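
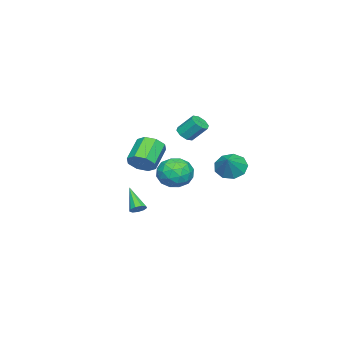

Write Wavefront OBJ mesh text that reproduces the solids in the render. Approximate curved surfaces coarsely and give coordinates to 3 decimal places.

v 4.077 0.545 1.771
v 4.476 1.013 2.358
v 3.121 0.962 3.317
v 2.723 0.495 2.729
v 4.155 1.377 1.925
v 2.801 1.327 2.884
v 3.789 1.255 1.401
v 2.435 1.204 2.36
v 3.592 0.716 1.094
v 2.238 0.666 2.053
v 3.679 0.078 1.183
v 2.324 0.027 2.142
v 3.999 -0.287 1.616
v 2.645 -0.337 2.575
v 4.365 -0.164 2.14
v 3.011 -0.215 3.099
v 4.562 0.374 2.447
v 3.208 0.324 3.406
v 1.508 -0.925 -2.827
v 1.938 -1.181 -2.73
v 0.672 -1.875 -1.633
v 1.916 -0.901 -2.522
v 1.703 -0.632 -2.458
v 1.398 -0.501 -2.566
v 1.145 -0.568 -2.797
v 1.062 -0.802 -3.042
v 1.187 -1.094 -3.186
v 1.462 -1.307 -3.163
v 1.759 -1.341 -2.982
v -3.091 0.308 -1.804
v -2.42 -0.052 -0.92
v -3.48 -1.488 -2.24
v -2.809 -1.848 -1.356
v -3.818 -1.303 -1.139
v -3.577 -0.193 -0.869
v -2.323 -1.347 -2.291
v -2.082 -0.237 -2.021
v -1.945 -1.075 -1.22
v -2.869 -1.048 -0.508
v -3.031 -0.492 -2.652
v -3.955 -0.465 -1.94
v -2.721 0.285 -1.324
v -3.179 -1.825 -1.836
v -3.772 -1.505 -1.709
v -3.378 -1.717 -1.189
v -3.402 0.203 -1.294
v -3.007 -0.009 -0.774
v -3.829 -0.744 -0.903
v -2.893 -1.531 -2.386
v -2.498 -1.743 -1.866
v -2.522 0.177 -1.971
v -2.128 -0.035 -1.451
v -2.071 -0.796 -2.257
v -2.048 -0.528 -0.981
v -2.277 -1.583 -1.237
v -1.991 -1.289 -1.787
v -1.849 -0.636 -1.628
v -2.591 -0.512 -0.562
v -2.82 -1.567 -0.818
v -3.413 -1.246 -0.691
v -3.271 -0.594 -0.532
v -2.312 -1.113 -0.739
v -3.08 0.027 -2.342
v -3.309 -1.028 -2.598
v -2.629 -0.946 -2.628
v -2.487 -0.294 -2.469
v -3.623 0.043 -1.923
v -3.852 -1.012 -2.179
v -4.051 -0.904 -1.532
v -3.909 -0.251 -1.373
v -3.588 -0.427 -2.421
v -4.075 2.218 -0.98
v -3.589 1.435 -1.34
v -2.985 2.462 -0.04
v -3.418 1.992 -1.684
v -3.554 2.655 -1.699
v -3.934 3.114 -1.377
v -4.381 3.153 -0.869
v -4.684 2.754 -0.413
v -4.703 2.105 -0.222
v -4.428 1.508 -0.386
v -3.988 1.243 -0.828
v -3.28 -0.304 1.457
v -2.794 0.032 1.212
v -2.913 0.939 2.218
v -3.4 0.604 2.463
v -3.228 0.173 1.033
v -3.347 1.08 2.039
v -3.692 0.035 1.103
v -3.811 0.942 2.109
v -3.916 -0.302 1.38
v -4.035 0.606 2.386
v -3.767 -0.639 1.702
v -3.886 0.268 2.708
v -3.333 -0.78 1.881
v -3.452 0.127 2.887
v -2.869 -0.642 1.811
v -2.988 0.265 2.817
v -2.645 -0.306 1.534
v -2.764 0.602 2.54
f 2 1 5
f 2 5 3
f 3 5 6
f 3 6 4
f 5 1 7
f 5 7 6
f 6 7 8
f 6 8 4
f 7 1 9
f 7 9 8
f 8 9 10
f 8 10 4
f 9 1 11
f 9 11 10
f 10 11 12
f 10 12 4
f 11 1 13
f 11 13 12
f 12 13 14
f 12 14 4
f 13 1 15
f 13 15 14
f 14 15 16
f 14 16 4
f 15 1 17
f 15 17 16
f 16 17 18
f 16 18 4
f 17 1 2
f 17 2 18
f 18 2 3
f 18 3 4
f 20 19 22
f 20 22 21
f 22 19 23
f 22 23 21
f 23 19 24
f 23 24 21
f 24 19 25
f 24 25 21
f 25 19 26
f 25 26 21
f 26 19 27
f 26 27 21
f 27 19 28
f 27 28 21
f 28 19 29
f 28 29 21
f 29 19 20
f 29 20 21
f 30 67 46
f 67 41 70
f 46 70 35
f 67 70 46
f 30 46 42
f 46 35 47
f 42 47 31
f 46 47 42
f 30 42 51
f 42 31 52
f 51 52 37
f 42 52 51
f 30 51 63
f 51 37 66
f 63 66 40
f 51 66 63
f 30 63 67
f 63 40 71
f 67 71 41
f 63 71 67
f 31 47 58
f 47 35 61
f 58 61 39
f 47 61 58
f 35 70 48
f 70 41 69
f 48 69 34
f 70 69 48
f 41 71 68
f 71 40 64
f 68 64 32
f 71 64 68
f 40 66 65
f 66 37 53
f 65 53 36
f 66 53 65
f 37 52 57
f 52 31 54
f 57 54 38
f 52 54 57
f 33 59 45
f 59 39 60
f 45 60 34
f 59 60 45
f 33 45 43
f 45 34 44
f 43 44 32
f 45 44 43
f 33 43 50
f 43 32 49
f 50 49 36
f 43 49 50
f 33 50 55
f 50 36 56
f 55 56 38
f 50 56 55
f 33 55 59
f 55 38 62
f 59 62 39
f 55 62 59
f 34 60 48
f 60 39 61
f 48 61 35
f 60 61 48
f 32 44 68
f 44 34 69
f 68 69 41
f 44 69 68
f 36 49 65
f 49 32 64
f 65 64 40
f 49 64 65
f 38 56 57
f 56 36 53
f 57 53 37
f 56 53 57
f 39 62 58
f 62 38 54
f 58 54 31
f 62 54 58
f 73 72 75
f 73 75 74
f 75 72 76
f 75 76 74
f 76 72 77
f 76 77 74
f 77 72 78
f 77 78 74
f 78 72 79
f 78 79 74
f 79 72 80
f 79 80 74
f 80 72 81
f 80 81 74
f 81 72 82
f 81 82 74
f 82 72 73
f 82 73 74
f 84 83 87
f 84 87 85
f 85 87 88
f 85 88 86
f 87 83 89
f 87 89 88
f 88 89 90
f 88 90 86
f 89 83 91
f 89 91 90
f 90 91 92
f 90 92 86
f 91 83 93
f 91 93 92
f 92 93 94
f 92 94 86
f 93 83 95
f 93 95 94
f 94 95 96
f 94 96 86
f 95 83 97
f 95 97 96
f 96 97 98
f 96 98 86
f 97 83 99
f 97 99 98
f 98 99 100
f 98 100 86
f 99 83 84
f 99 84 100
f 100 84 85
f 100 85 86



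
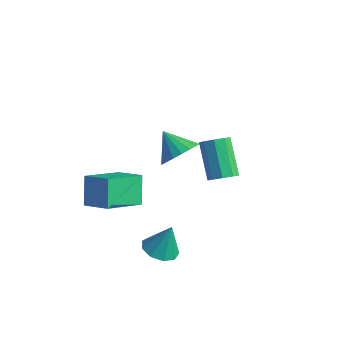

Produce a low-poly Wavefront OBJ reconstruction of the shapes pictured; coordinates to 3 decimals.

v -3.386 -1.436 -1.131
v -3.817 -3.275 -0.168
v -2.02 -1.419 -0.487
v -2.452 -3.258 0.476
v -2.808 -2.202 -2.336
v -3.24 -4.041 -1.373
v -1.443 -2.185 -1.692
v -1.874 -4.024 -0.729
v 2.705 -1.735 2.65
v 3.241 -1.355 2.862
v 2.11 -0.486 4.163
v 1.575 -0.865 3.95
v 3.013 -1.132 2.515
v 1.882 -0.263 3.815
v 2.641 -1.191 2.23
v 1.51 -0.321 3.53
v 2.299 -1.504 2.142
v 1.168 -0.635 3.442
v 2.147 -1.925 2.292
v 1.016 -1.056 3.592
v 2.257 -2.257 2.609
v 1.126 -1.388 3.909
v 2.576 -2.345 2.945
v 1.445 -1.475 4.245
v 2.956 -2.147 3.143
v 1.825 -1.278 4.444
v 3.219 -1.756 3.111
v 2.088 -0.887 4.411
v -2.103 1.474 -1.312
v -1.585 2.241 -0.795
v -3.297 1.686 -0.428
v -1.801 2.476 -1.143
v -2.076 2.512 -1.524
v -2.357 2.343 -1.863
v -2.588 2.002 -2.093
v -2.722 1.556 -2.168
v -2.734 1.094 -2.074
v -2.621 0.707 -1.828
v -2.405 0.472 -1.48
v -2.13 0.436 -1.099
v -1.849 0.605 -0.76
v -1.618 0.947 -0.53
v -1.484 1.393 -0.455
v -1.472 1.855 -0.549
v 1.073 -4.035 -1.716
v 1.712 -4.623 -1.662
v 1.367 -3.585 -0.284
v 1.927 -4.108 -1.868
v 1.742 -3.559 -2.003
v 1.244 -3.232 -2.004
v 0.666 -3.282 -1.87
v 0.279 -3.684 -1.664
v 0.263 -4.25 -1.482
v 0.626 -4.716 -1.41
v 1.198 -4.864 -1.481
f 2 4 1
f 5 2 1
f 1 4 3
f 3 5 1
f 2 8 4
f 6 2 5
f 6 8 2
f 4 8 3
f 7 5 3
f 3 8 7
f 7 6 5
f 8 6 7
f 10 9 13
f 10 13 11
f 11 13 14
f 11 14 12
f 13 9 15
f 13 15 14
f 14 15 16
f 14 16 12
f 15 9 17
f 15 17 16
f 16 17 18
f 16 18 12
f 17 9 19
f 17 19 18
f 18 19 20
f 18 20 12
f 19 9 21
f 19 21 20
f 20 21 22
f 20 22 12
f 21 9 23
f 21 23 22
f 22 23 24
f 22 24 12
f 23 9 25
f 23 25 24
f 24 25 26
f 24 26 12
f 25 9 27
f 25 27 26
f 26 27 28
f 26 28 12
f 27 9 10
f 27 10 28
f 28 10 11
f 28 11 12
f 30 29 32
f 30 32 31
f 32 29 33
f 32 33 31
f 33 29 34
f 33 34 31
f 34 29 35
f 34 35 31
f 35 29 36
f 35 36 31
f 36 29 37
f 36 37 31
f 37 29 38
f 37 38 31
f 38 29 39
f 38 39 31
f 39 29 40
f 39 40 31
f 40 29 41
f 40 41 31
f 41 29 42
f 41 42 31
f 42 29 43
f 42 43 31
f 43 29 44
f 43 44 31
f 44 29 30
f 44 30 31
f 46 45 48
f 46 48 47
f 48 45 49
f 48 49 47
f 49 45 50
f 49 50 47
f 50 45 51
f 50 51 47
f 51 45 52
f 51 52 47
f 52 45 53
f 52 53 47
f 53 45 54
f 53 54 47
f 54 45 55
f 54 55 47
f 55 45 46
f 55 46 47



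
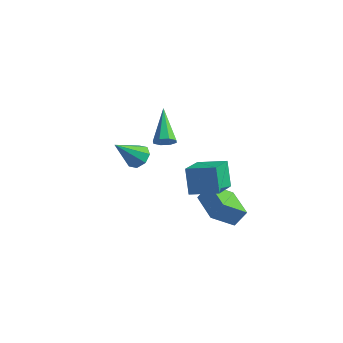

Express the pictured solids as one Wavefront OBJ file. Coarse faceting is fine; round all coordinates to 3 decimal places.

v 3.718 -2.161 -3.758
v 4.08 -1.696 -3
v 2.328 -1.081 -3.758
v 2.69 -0.615 -3
v 4.43 -1.245 -4.66
v 4.792 -0.779 -3.902
v 3.04 -0.164 -4.66
v 3.402 0.301 -3.902
v 2.168 -0.857 -1.463
v 2.526 -2.424 -0.676
v 3.471 -0.383 -1.114
v 3.829 -1.951 -0.327
v 2.671 -1.349 -2.673
v 3.029 -2.917 -1.886
v 3.974 -0.876 -2.324
v 4.332 -2.443 -1.537
v 0.128 -0.424 -1.222
v 0.452 -0.559 -0.76
v -0.848 0.944 -0.138
v 0.632 -0.236 -1.006
v 0.517 -0.024 -1.378
v 0.174 -0.045 -1.659
v -0.196 -0.289 -1.684
v -0.377 -0.612 -1.439
v -0.262 -0.825 -1.066
v 0.081 -0.803 -0.785
v -2.265 0.88 -4.257
v -1.669 1 -3.889
v -2.875 -0.18 -2.923
v -2.058 1.363 -3.779
v -2.568 1.443 -3.948
v -2.901 1.194 -4.299
v -2.861 0.761 -4.624
v -2.472 0.398 -4.735
v -1.962 0.317 -4.566
v -1.629 0.567 -4.215
f 2 4 1
f 5 2 1
f 1 4 3
f 3 5 1
f 2 8 4
f 6 2 5
f 6 8 2
f 4 8 3
f 7 5 3
f 3 8 7
f 7 6 5
f 8 6 7
f 10 12 9
f 13 10 9
f 9 12 11
f 11 13 9
f 10 16 12
f 14 10 13
f 14 16 10
f 12 16 11
f 15 13 11
f 11 16 15
f 15 14 13
f 16 14 15
f 18 17 20
f 18 20 19
f 20 17 21
f 20 21 19
f 21 17 22
f 21 22 19
f 22 17 23
f 22 23 19
f 23 17 24
f 23 24 19
f 24 17 25
f 24 25 19
f 25 17 26
f 25 26 19
f 26 17 18
f 26 18 19
f 28 27 30
f 28 30 29
f 30 27 31
f 30 31 29
f 31 27 32
f 31 32 29
f 32 27 33
f 32 33 29
f 33 27 34
f 33 34 29
f 34 27 35
f 34 35 29
f 35 27 36
f 35 36 29
f 36 27 28
f 36 28 29



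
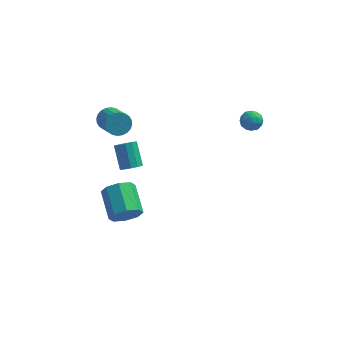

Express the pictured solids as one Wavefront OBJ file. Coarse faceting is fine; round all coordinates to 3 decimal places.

v -2.673 -2.878 1.382
v -2.315 -3.16 1.772
v -2.729 -2.225 2.828
v -3.087 -1.942 2.438
v -2.128 -2.917 1.63
v -2.542 -1.982 2.686
v -2.114 -2.661 1.409
v -2.528 -1.726 2.465
v -2.278 -2.474 1.18
v -2.691 -1.539 2.236
v -2.567 -2.415 1.014
v -2.98 -1.48 2.071
v -2.889 -2.503 0.966
v -3.303 -1.568 2.022
v -3.143 -2.71 1.049
v -3.557 -1.775 2.105
v -3.248 -2.97 1.238
v -3.662 -2.035 2.294
v -3.17 -3.201 1.473
v -3.584 -2.265 2.529
v -2.935 -3.329 1.679
v -3.349 -2.394 2.735
v -2.616 -3.313 1.79
v -3.03 -2.378 2.846
v -4.169 0.054 2.482
v -3.68 0.501 2.763
v -3.022 -0.746 3.6
v -3.511 -1.194 3.318
v -3.887 0.519 2.953
v -3.228 -0.728 3.79
v -4.137 0.466 3.071
v -3.478 -0.781 3.908
v -4.391 0.351 3.099
v -3.732 -0.896 3.936
v -4.612 0.19 3.033
v -3.953 -1.057 3.87
v -4.765 0.008 2.883
v -4.107 -1.239 3.72
v -4.828 -0.166 2.672
v -4.169 -1.413 3.509
v -4.79 -0.308 2.432
v -4.132 -1.555 3.269
v -4.658 -0.394 2.2
v -4 -1.641 3.037
v -4.452 -0.412 2.01
v -3.793 -1.659 2.847
v -4.202 -0.359 1.892
v -3.543 -1.606 2.729
v -3.948 -0.244 1.864
v -3.289 -1.491 2.701
v -3.727 -0.083 1.93
v -3.068 -1.33 2.767
v -3.573 0.099 2.08
v -2.915 -1.148 2.917
v -3.511 0.273 2.291
v -2.852 -0.974 3.128
v -3.548 0.415 2.531
v -2.89 -0.832 3.368
v -2.898 -3.6 -2.095
v -2.354 -3.124 -2.664
v -2.959 -1.584 -1.954
v -3.502 -2.06 -1.385
v -2.99 -3.247 -2.939
v -3.595 -1.707 -2.23
v -3.572 -3.577 -2.72
v -4.177 -2.037 -2.01
v -3.759 -3.92 -2.135
v -4.364 -2.38 -1.425
v -3.441 -4.076 -1.526
v -4.046 -2.536 -0.816
v -2.805 -3.953 -1.25
v -3.41 -2.413 -0.541
v -2.223 -3.623 -1.47
v -2.828 -2.083 -0.76
v -2.036 -3.28 -2.055
v -2.641 -1.74 -1.345
v 3.411 0.236 3.085
v 3.748 -0.321 3.048
v 2.732 -0.219 3.752
v 3.069 -0.776 3.715
v 3.328 -0.258 4.014
v 3.748 0.023 3.601
v 2.732 -0.563 3.199
v 3.152 -0.282 2.786
v 3.328 -0.815 3.118
v 3.697 -0.626 3.621
v 2.783 0.086 3.179
v 3.152 0.275 3.682
v 3.639 -0.002 3.008
v 2.841 -0.538 3.792
v 2.994 -0.233 3.968
v 3.192 -0.561 3.946
v 3.639 0.2 3.333
v 3.837 -0.127 3.311
v 3.59 -0.091 3.879
v 2.643 -0.413 3.489
v 2.841 -0.74 3.467
v 3.288 0.021 2.854
v 3.486 -0.307 2.832
v 2.89 -0.449 2.921
v 3.59 -0.62 3.027
v 3.191 -0.888 3.419
v 2.993 -0.763 3.116
v 3.24 -0.597 2.873
v 3.807 -0.509 3.323
v 3.408 -0.777 3.715
v 3.56 -0.472 3.891
v 3.807 -0.307 3.648
v 3.56 -0.8 3.364
v 3.072 0.237 3.085
v 2.673 -0.031 3.477
v 2.673 -0.233 3.152
v 2.92 -0.068 2.909
v 3.289 0.348 3.381
v 2.89 0.08 3.773
v 3.24 0.057 3.927
v 3.487 0.223 3.684
v 2.92 0.26 3.436
f 2 1 5
f 2 5 3
f 3 5 6
f 3 6 4
f 5 1 7
f 5 7 6
f 6 7 8
f 6 8 4
f 7 1 9
f 7 9 8
f 8 9 10
f 8 10 4
f 9 1 11
f 9 11 10
f 10 11 12
f 10 12 4
f 11 1 13
f 11 13 12
f 12 13 14
f 12 14 4
f 13 1 15
f 13 15 14
f 14 15 16
f 14 16 4
f 15 1 17
f 15 17 16
f 16 17 18
f 16 18 4
f 17 1 19
f 17 19 18
f 18 19 20
f 18 20 4
f 19 1 21
f 19 21 20
f 20 21 22
f 20 22 4
f 21 1 23
f 21 23 22
f 22 23 24
f 22 24 4
f 23 1 2
f 23 2 24
f 24 2 3
f 24 3 4
f 26 25 29
f 26 29 27
f 27 29 30
f 27 30 28
f 29 25 31
f 29 31 30
f 30 31 32
f 30 32 28
f 31 25 33
f 31 33 32
f 32 33 34
f 32 34 28
f 33 25 35
f 33 35 34
f 34 35 36
f 34 36 28
f 35 25 37
f 35 37 36
f 36 37 38
f 36 38 28
f 37 25 39
f 37 39 38
f 38 39 40
f 38 40 28
f 39 25 41
f 39 41 40
f 40 41 42
f 40 42 28
f 41 25 43
f 41 43 42
f 42 43 44
f 42 44 28
f 43 25 45
f 43 45 44
f 44 45 46
f 44 46 28
f 45 25 47
f 45 47 46
f 46 47 48
f 46 48 28
f 47 25 49
f 47 49 48
f 48 49 50
f 48 50 28
f 49 25 51
f 49 51 50
f 50 51 52
f 50 52 28
f 51 25 53
f 51 53 52
f 52 53 54
f 52 54 28
f 53 25 55
f 53 55 54
f 54 55 56
f 54 56 28
f 55 25 57
f 55 57 56
f 56 57 58
f 56 58 28
f 57 25 26
f 57 26 58
f 58 26 27
f 58 27 28
f 60 59 63
f 60 63 61
f 61 63 64
f 61 64 62
f 63 59 65
f 63 65 64
f 64 65 66
f 64 66 62
f 65 59 67
f 65 67 66
f 66 67 68
f 66 68 62
f 67 59 69
f 67 69 68
f 68 69 70
f 68 70 62
f 69 59 71
f 69 71 70
f 70 71 72
f 70 72 62
f 71 59 73
f 71 73 72
f 72 73 74
f 72 74 62
f 73 59 75
f 73 75 74
f 74 75 76
f 74 76 62
f 75 59 60
f 75 60 76
f 76 60 61
f 76 61 62
f 77 114 93
f 114 88 117
f 93 117 82
f 114 117 93
f 77 93 89
f 93 82 94
f 89 94 78
f 93 94 89
f 77 89 98
f 89 78 99
f 98 99 84
f 89 99 98
f 77 98 110
f 98 84 113
f 110 113 87
f 98 113 110
f 77 110 114
f 110 87 118
f 114 118 88
f 110 118 114
f 78 94 105
f 94 82 108
f 105 108 86
f 94 108 105
f 82 117 95
f 117 88 116
f 95 116 81
f 117 116 95
f 88 118 115
f 118 87 111
f 115 111 79
f 118 111 115
f 87 113 112
f 113 84 100
f 112 100 83
f 113 100 112
f 84 99 104
f 99 78 101
f 104 101 85
f 99 101 104
f 80 106 92
f 106 86 107
f 92 107 81
f 106 107 92
f 80 92 90
f 92 81 91
f 90 91 79
f 92 91 90
f 80 90 97
f 90 79 96
f 97 96 83
f 90 96 97
f 80 97 102
f 97 83 103
f 102 103 85
f 97 103 102
f 80 102 106
f 102 85 109
f 106 109 86
f 102 109 106
f 81 107 95
f 107 86 108
f 95 108 82
f 107 108 95
f 79 91 115
f 91 81 116
f 115 116 88
f 91 116 115
f 83 96 112
f 96 79 111
f 112 111 87
f 96 111 112
f 85 103 104
f 103 83 100
f 104 100 84
f 103 100 104
f 86 109 105
f 109 85 101
f 105 101 78
f 109 101 105



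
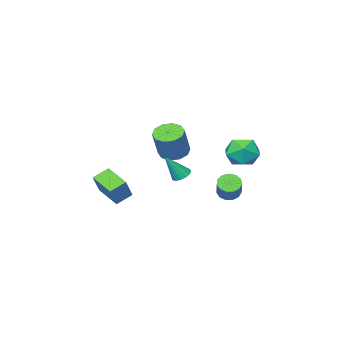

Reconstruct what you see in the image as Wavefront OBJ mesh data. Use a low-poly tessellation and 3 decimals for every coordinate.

v -4.894 1.289 -1.026
v -4.224 1.539 -2.001
v -3.276 0.801 -0.039
v -2.606 1.051 -1.014
v -3.155 1.945 -0.413
v -4.155 2.246 -1.023
v -3.345 0.094 -1.017
v -4.345 0.395 -1.627
v -3.266 0.8 -1.996
v -3.149 1.944 -1.622
v -4.351 0.396 -0.418
v -4.234 1.54 -0.044
v -1.817 -2.821 -1.652
v -1.118 -2.325 -2.108
v -0.285 -1.804 -0.263
v -0.983 -2.299 0.192
v -1.575 -1.951 -2.007
v -0.742 -1.429 -0.163
v -2.125 -1.909 -1.771
v -1.292 -1.387 0.073
v -2.556 -2.215 -1.489
v -1.723 -1.693 0.355
v -2.705 -2.753 -1.27
v -1.872 -2.231 0.574
v -2.515 -3.316 -1.197
v -1.682 -2.795 0.648
v -2.058 -3.691 -1.297
v -1.225 -3.169 0.547
v -1.508 -3.733 -1.533
v -0.675 -3.211 0.311
v -1.077 -3.427 -1.815
v -0.244 -2.905 0.029
v -0.928 -2.889 -2.034
v -0.095 -2.367 -0.19
v 3.937 -2.411 -3.328
v 2.949 -2.236 -2.789
v 3.887 -0.815 -3.94
v 2.898 -0.64 -3.4
v 4.782 -1.86 -1.96
v 3.793 -1.685 -1.42
v 4.731 -0.264 -2.571
v 3.743 -0.089 -2.032
v 1.318 1.882 -1.42
v 1.729 2.334 -1.572
v 2.262 1.538 0.12
v 1.475 2.491 -1.381
v 1.17 2.454 -1.202
v 0.912 2.236 -1.093
v 0.783 1.905 -1.088
v 0.824 1.567 -1.188
v 1.021 1.329 -1.362
v 1.313 1.267 -1.555
v 1.606 1.399 -1.705
v 1.807 1.685 -1.765
v 1.853 2.034 -1.715
v -2.483 1.489 -3.769
v -2.082 0.913 -3.567
v -1.376 1.795 -2.449
v -1.777 2.371 -2.651
v -1.867 1.108 -3.858
v -1.16 1.991 -2.74
v -1.846 1.424 -4.12
v -1.14 2.307 -3.002
v -2.028 1.761 -4.271
v -1.322 2.644 -3.153
v -2.355 2.011 -4.263
v -1.649 2.894 -3.144
v -2.722 2.095 -4.097
v -2.016 2.978 -2.979
v -3.013 1.987 -3.828
v -2.307 2.87 -2.71
v -3.136 1.721 -3.54
v -2.43 2.603 -2.422
v -3.052 1.38 -3.324
v -2.346 2.263 -2.206
v -2.787 1.075 -3.25
v -2.081 1.957 -2.132
v -2.426 0.9 -3.341
v -1.719 1.783 -2.223
f 1 12 6
f 1 6 2
f 1 2 8
f 1 8 11
f 1 11 12
f 2 6 10
f 6 12 5
f 12 11 3
f 11 8 7
f 8 2 9
f 4 10 5
f 4 5 3
f 4 3 7
f 4 7 9
f 4 9 10
f 5 10 6
f 3 5 12
f 7 3 11
f 9 7 8
f 10 9 2
f 14 13 17
f 14 17 15
f 15 17 18
f 15 18 16
f 17 13 19
f 17 19 18
f 18 19 20
f 18 20 16
f 19 13 21
f 19 21 20
f 20 21 22
f 20 22 16
f 21 13 23
f 21 23 22
f 22 23 24
f 22 24 16
f 23 13 25
f 23 25 24
f 24 25 26
f 24 26 16
f 25 13 27
f 25 27 26
f 26 27 28
f 26 28 16
f 27 13 29
f 27 29 28
f 28 29 30
f 28 30 16
f 29 13 31
f 29 31 30
f 30 31 32
f 30 32 16
f 31 13 33
f 31 33 32
f 32 33 34
f 32 34 16
f 33 13 14
f 33 14 34
f 34 14 15
f 34 15 16
f 36 38 35
f 39 36 35
f 35 38 37
f 37 39 35
f 36 42 38
f 40 36 39
f 40 42 36
f 38 42 37
f 41 39 37
f 37 42 41
f 41 40 39
f 42 40 41
f 44 43 46
f 44 46 45
f 46 43 47
f 46 47 45
f 47 43 48
f 47 48 45
f 48 43 49
f 48 49 45
f 49 43 50
f 49 50 45
f 50 43 51
f 50 51 45
f 51 43 52
f 51 52 45
f 52 43 53
f 52 53 45
f 53 43 54
f 53 54 45
f 54 43 55
f 54 55 45
f 55 43 44
f 55 44 45
f 57 56 60
f 57 60 58
f 58 60 61
f 58 61 59
f 60 56 62
f 60 62 61
f 61 62 63
f 61 63 59
f 62 56 64
f 62 64 63
f 63 64 65
f 63 65 59
f 64 56 66
f 64 66 65
f 65 66 67
f 65 67 59
f 66 56 68
f 66 68 67
f 67 68 69
f 67 69 59
f 68 56 70
f 68 70 69
f 69 70 71
f 69 71 59
f 70 56 72
f 70 72 71
f 71 72 73
f 71 73 59
f 72 56 74
f 72 74 73
f 73 74 75
f 73 75 59
f 74 56 76
f 74 76 75
f 75 76 77
f 75 77 59
f 76 56 78
f 76 78 77
f 77 78 79
f 77 79 59
f 78 56 57
f 78 57 79
f 79 57 58
f 79 58 59



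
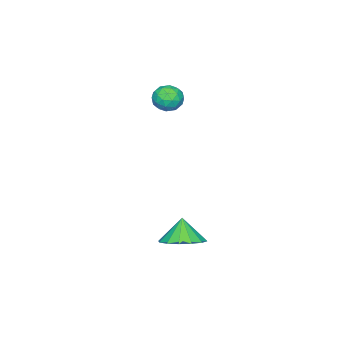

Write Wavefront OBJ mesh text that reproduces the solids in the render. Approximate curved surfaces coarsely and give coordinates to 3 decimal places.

v 1.07 3.554 -2.832
v 1.873 3.437 -2.547
v 0.71 3.286 -1.928
v 1.78 3.863 -2.458
v 1.497 4.206 -2.469
v 1.1 4.375 -2.578
v 0.694 4.323 -2.755
v 0.39 4.066 -2.952
v 0.267 3.671 -3.118
v 0.36 3.245 -3.207
v 0.643 2.901 -3.195
v 1.041 2.733 -3.087
v 1.446 2.784 -2.91
v 1.751 3.042 -2.713
v -4.005 0.136 1.236
v -3.426 0.415 1.126
v -3.614 -0.795 0.934
v -3.035 -0.516 0.824
v -3.256 -0.579 1.434
v -3.498 -0.003 1.621
v -3.542 -0.377 0.439
v -3.784 0.199 0.626
v -3.14 0.098 0.634
v -2.963 -0.027 1.249
v -4.077 -0.353 0.811
v -3.9 -0.478 1.426
v -3.75 0.358 1.208
v -3.29 -0.738 0.852
v -3.42 -0.775 1.211
v -3.08 -0.611 1.146
v -3.792 0.111 1.498
v -3.452 0.275 1.434
v -3.352 -0.309 1.615
v -3.588 -0.655 0.626
v -3.248 -0.491 0.562
v -3.96 0.231 0.914
v -3.62 0.395 0.849
v -3.688 -0.071 0.445
v -3.242 0.335 0.854
v -3.011 -0.212 0.676
v -3.31 -0.13 0.45
v -3.452 0.208 0.56
v -3.138 0.262 1.215
v -2.908 -0.286 1.037
v -3.038 -0.323 1.396
v -3.18 0.016 1.506
v -2.969 0.075 0.926
v -4.132 -0.094 1.023
v -3.902 -0.642 0.845
v -3.86 -0.396 0.554
v -4.002 -0.057 0.664
v -4.029 -0.168 1.384
v -3.798 -0.715 1.206
v -3.588 -0.588 1.5
v -3.73 -0.25 1.61
v -4.071 -0.455 1.134
f 2 1 4
f 2 4 3
f 4 1 5
f 4 5 3
f 5 1 6
f 5 6 3
f 6 1 7
f 6 7 3
f 7 1 8
f 7 8 3
f 8 1 9
f 8 9 3
f 9 1 10
f 9 10 3
f 10 1 11
f 10 11 3
f 11 1 12
f 11 12 3
f 12 1 13
f 12 13 3
f 13 1 14
f 13 14 3
f 14 1 2
f 14 2 3
f 15 52 31
f 52 26 55
f 31 55 20
f 52 55 31
f 15 31 27
f 31 20 32
f 27 32 16
f 31 32 27
f 15 27 36
f 27 16 37
f 36 37 22
f 27 37 36
f 15 36 48
f 36 22 51
f 48 51 25
f 36 51 48
f 15 48 52
f 48 25 56
f 52 56 26
f 48 56 52
f 16 32 43
f 32 20 46
f 43 46 24
f 32 46 43
f 20 55 33
f 55 26 54
f 33 54 19
f 55 54 33
f 26 56 53
f 56 25 49
f 53 49 17
f 56 49 53
f 25 51 50
f 51 22 38
f 50 38 21
f 51 38 50
f 22 37 42
f 37 16 39
f 42 39 23
f 37 39 42
f 18 44 30
f 44 24 45
f 30 45 19
f 44 45 30
f 18 30 28
f 30 19 29
f 28 29 17
f 30 29 28
f 18 28 35
f 28 17 34
f 35 34 21
f 28 34 35
f 18 35 40
f 35 21 41
f 40 41 23
f 35 41 40
f 18 40 44
f 40 23 47
f 44 47 24
f 40 47 44
f 19 45 33
f 45 24 46
f 33 46 20
f 45 46 33
f 17 29 53
f 29 19 54
f 53 54 26
f 29 54 53
f 21 34 50
f 34 17 49
f 50 49 25
f 34 49 50
f 23 41 42
f 41 21 38
f 42 38 22
f 41 38 42
f 24 47 43
f 47 23 39
f 43 39 16
f 47 39 43



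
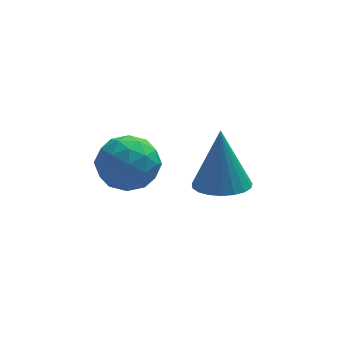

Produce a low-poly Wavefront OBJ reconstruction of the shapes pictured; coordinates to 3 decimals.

v -0.519 -0.504 3.413
v -0.126 -0.923 3.968
v -1.034 -1.597 2.952
v -0.641 -2.016 3.507
v -1.24 -1.532 3.721
v -0.922 -0.857 4.006
v -0.238 -1.663 2.914
v 0.08 -0.988 3.199
v 0.047 -1.64 3.66
v -0.571 -1.559 4.159
v -0.589 -0.961 2.761
v -1.207 -0.88 3.26
v -0.277 -0.618 3.731
v -0.883 -1.902 3.189
v -1.235 -1.618 3.315
v -1.004 -1.864 3.641
v -0.745 -0.579 3.754
v -0.514 -0.825 4.08
v -1.169 -1.183 3.935
v -0.646 -1.695 2.84
v -0.415 -1.941 3.166
v -0.156 -0.656 3.279
v 0.075 -0.902 3.605
v 0.009 -1.337 2.985
v 0.056 -1.285 3.876
v -0.247 -1.928 3.605
v -0.01 -1.72 3.256
v 0.177 -1.323 3.424
v -0.308 -1.238 4.169
v -0.611 -1.88 3.898
v -0.963 -1.596 4.024
v -0.776 -1.199 4.192
v -0.206 -1.659 3.988
v -0.549 -0.64 3.022
v -0.852 -1.282 2.751
v -0.384 -1.321 2.728
v -0.197 -0.924 2.896
v -0.913 -0.592 3.315
v -1.216 -1.235 3.044
v -1.337 -1.197 3.496
v -1.15 -0.8 3.664
v -0.954 -0.861 2.932
v 1.8 0.594 1.052
v 2.48 0.854 0.993
v 1.8 0.986 2.748
v 2.313 1.101 0.935
v 2.057 1.26 0.899
v 1.757 1.304 0.888
v 1.464 1.226 0.906
v 1.23 1.038 0.95
v 1.094 0.773 1.011
v 1.08 0.478 1.079
v 1.191 0.202 1.143
v 1.407 -0.005 1.191
v 1.691 -0.109 1.215
v 1.994 -0.092 1.211
v 2.264 0.045 1.179
v 2.453 0.276 1.126
v 2.53 0.562 1.06
f 1 38 17
f 38 12 41
f 17 41 6
f 38 41 17
f 1 17 13
f 17 6 18
f 13 18 2
f 17 18 13
f 1 13 22
f 13 2 23
f 22 23 8
f 13 23 22
f 1 22 34
f 22 8 37
f 34 37 11
f 22 37 34
f 1 34 38
f 34 11 42
f 38 42 12
f 34 42 38
f 2 18 29
f 18 6 32
f 29 32 10
f 18 32 29
f 6 41 19
f 41 12 40
f 19 40 5
f 41 40 19
f 12 42 39
f 42 11 35
f 39 35 3
f 42 35 39
f 11 37 36
f 37 8 24
f 36 24 7
f 37 24 36
f 8 23 28
f 23 2 25
f 28 25 9
f 23 25 28
f 4 30 16
f 30 10 31
f 16 31 5
f 30 31 16
f 4 16 14
f 16 5 15
f 14 15 3
f 16 15 14
f 4 14 21
f 14 3 20
f 21 20 7
f 14 20 21
f 4 21 26
f 21 7 27
f 26 27 9
f 21 27 26
f 4 26 30
f 26 9 33
f 30 33 10
f 26 33 30
f 5 31 19
f 31 10 32
f 19 32 6
f 31 32 19
f 3 15 39
f 15 5 40
f 39 40 12
f 15 40 39
f 7 20 36
f 20 3 35
f 36 35 11
f 20 35 36
f 9 27 28
f 27 7 24
f 28 24 8
f 27 24 28
f 10 33 29
f 33 9 25
f 29 25 2
f 33 25 29
f 44 43 46
f 44 46 45
f 46 43 47
f 46 47 45
f 47 43 48
f 47 48 45
f 48 43 49
f 48 49 45
f 49 43 50
f 49 50 45
f 50 43 51
f 50 51 45
f 51 43 52
f 51 52 45
f 52 43 53
f 52 53 45
f 53 43 54
f 53 54 45
f 54 43 55
f 54 55 45
f 55 43 56
f 55 56 45
f 56 43 57
f 56 57 45
f 57 43 58
f 57 58 45
f 58 43 59
f 58 59 45
f 59 43 44
f 59 44 45



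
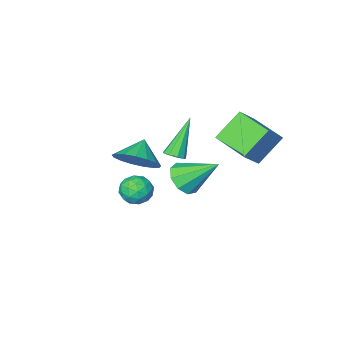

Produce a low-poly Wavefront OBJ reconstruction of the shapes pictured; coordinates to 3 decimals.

v -1.901 -0.795 -1.513
v -1.45 -0.94 -1.275
v -2.999 -1.245 0.293
v -1.51 -0.586 -1.223
v -1.753 -0.33 -1.307
v -2.065 -0.292 -1.487
v -2.301 -0.489 -1.679
v -2.349 -0.83 -1.794
v -2.188 -1.154 -1.777
v -1.893 -1.311 -1.636
v -1.602 -1.226 -1.438
v -0.724 -0.706 -3.177
v 0.029 -0.556 -3.467
v -0.549 -2.004 -3.393
v 0.204 -1.854 -3.683
v 0.043 -1.749 -2.886
v -0.065 -0.947 -2.752
v -0.455 -1.613 -4.108
v -0.563 -0.811 -3.974
v 0.195 -1.117 -4.042
v 0.503 -1.201 -3.287
v -1.023 -1.359 -3.573
v -0.715 -1.443 -2.818
v -0.363 -0.517 -3.303
v -0.157 -2.043 -3.557
v -0.252 -1.981 -3.088
v 0.19 -1.893 -3.259
v -0.418 -0.747 -2.883
v 0.025 -0.659 -3.053
v 0.033 -1.36 -2.711
v -0.545 -1.901 -3.807
v -0.102 -1.813 -3.977
v -0.71 -0.667 -3.601
v -0.268 -0.579 -3.772
v -0.553 -1.2 -4.149
v 0.177 -0.759 -3.811
v 0.28 -1.522 -3.938
v -0.107 -1.38 -4.188
v -0.17 -0.908 -4.11
v 0.358 -0.809 -3.367
v 0.461 -1.571 -3.494
v 0.366 -1.51 -3.026
v 0.303 -1.038 -2.947
v 0.456 -1.138 -3.706
v -0.981 -0.989 -3.366
v -0.878 -1.751 -3.493
v -0.823 -1.522 -3.913
v -0.886 -1.05 -3.834
v -0.8 -1.038 -2.922
v -0.697 -1.801 -3.049
v -0.35 -1.652 -2.75
v -0.413 -1.18 -2.672
v -0.976 -1.422 -3.154
v -1.683 0.366 -2.222
v -1.182 0.04 -1.549
v -2.637 1.594 -0.918
v -0.903 0.527 -1.803
v -0.989 0.938 -2.253
v -1.399 1.081 -2.689
v -1.943 0.89 -2.906
v -2.364 0.453 -2.803
v -2.467 -0.024 -2.429
v -2.203 -0.319 -1.957
v -1.695 -0.294 -1.61
v 1.828 2.301 1.374
v 2.506 2.497 2.138
v 1.132 1.779 2.126
v 2.208 2.896 2.138
v 1.823 3.158 1.963
v 1.439 3.224 1.653
v 1.144 3.078 1.279
v 1.006 2.754 0.927
v 1.057 2.327 0.677
v 1.284 1.893 0.587
v 1.636 1.553 0.677
v 2.032 1.384 0.927
v 2.381 1.425 1.279
v 2.604 1.666 1.653
v 2.649 2.053 1.963
v -4.127 1.977 1.624
v -3.157 2.304 2.594
v -4.406 3.689 1.326
v -3.436 4.016 2.295
v -2.944 1.964 0.445
v -1.974 2.291 1.414
v -3.223 3.676 0.146
v -2.253 4.003 1.116
f 2 1 4
f 2 4 3
f 4 1 5
f 4 5 3
f 5 1 6
f 5 6 3
f 6 1 7
f 6 7 3
f 7 1 8
f 7 8 3
f 8 1 9
f 8 9 3
f 9 1 10
f 9 10 3
f 10 1 11
f 10 11 3
f 11 1 2
f 11 2 3
f 12 49 28
f 49 23 52
f 28 52 17
f 49 52 28
f 12 28 24
f 28 17 29
f 24 29 13
f 28 29 24
f 12 24 33
f 24 13 34
f 33 34 19
f 24 34 33
f 12 33 45
f 33 19 48
f 45 48 22
f 33 48 45
f 12 45 49
f 45 22 53
f 49 53 23
f 45 53 49
f 13 29 40
f 29 17 43
f 40 43 21
f 29 43 40
f 17 52 30
f 52 23 51
f 30 51 16
f 52 51 30
f 23 53 50
f 53 22 46
f 50 46 14
f 53 46 50
f 22 48 47
f 48 19 35
f 47 35 18
f 48 35 47
f 19 34 39
f 34 13 36
f 39 36 20
f 34 36 39
f 15 41 27
f 41 21 42
f 27 42 16
f 41 42 27
f 15 27 25
f 27 16 26
f 25 26 14
f 27 26 25
f 15 25 32
f 25 14 31
f 32 31 18
f 25 31 32
f 15 32 37
f 32 18 38
f 37 38 20
f 32 38 37
f 15 37 41
f 37 20 44
f 41 44 21
f 37 44 41
f 16 42 30
f 42 21 43
f 30 43 17
f 42 43 30
f 14 26 50
f 26 16 51
f 50 51 23
f 26 51 50
f 18 31 47
f 31 14 46
f 47 46 22
f 31 46 47
f 20 38 39
f 38 18 35
f 39 35 19
f 38 35 39
f 21 44 40
f 44 20 36
f 40 36 13
f 44 36 40
f 55 54 57
f 55 57 56
f 57 54 58
f 57 58 56
f 58 54 59
f 58 59 56
f 59 54 60
f 59 60 56
f 60 54 61
f 60 61 56
f 61 54 62
f 61 62 56
f 62 54 63
f 62 63 56
f 63 54 64
f 63 64 56
f 64 54 55
f 64 55 56
f 66 65 68
f 66 68 67
f 68 65 69
f 68 69 67
f 69 65 70
f 69 70 67
f 70 65 71
f 70 71 67
f 71 65 72
f 71 72 67
f 72 65 73
f 72 73 67
f 73 65 74
f 73 74 67
f 74 65 75
f 74 75 67
f 75 65 76
f 75 76 67
f 76 65 77
f 76 77 67
f 77 65 78
f 77 78 67
f 78 65 79
f 78 79 67
f 79 65 66
f 79 66 67
f 81 83 80
f 84 81 80
f 80 83 82
f 82 84 80
f 81 87 83
f 85 81 84
f 85 87 81
f 83 87 82
f 86 84 82
f 82 87 86
f 86 85 84
f 87 85 86



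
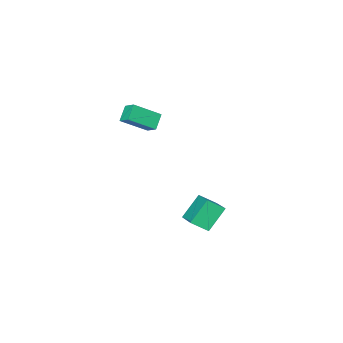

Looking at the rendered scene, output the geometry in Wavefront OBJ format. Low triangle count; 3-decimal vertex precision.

v -2.293 -3.434 3.603
v -2.179 -2.609 4.018
v -1.554 -3.11 2.756
v -1.44 -2.285 3.171
v -0.8 -4.155 4.629
v -0.686 -3.33 5.044
v -0.061 -3.831 3.782
v 0.053 -3.006 4.197
v -2.274 -0.998 -3.845
v -3.444 -0.832 -2.383
v -3.051 -0.297 -4.546
v -4.221 -0.13 -3.084
v -1.299 0.67 -3.256
v -2.469 0.837 -1.794
v -2.076 1.372 -3.957
v -3.246 1.538 -2.495
f 2 4 1
f 5 2 1
f 1 4 3
f 3 5 1
f 2 8 4
f 6 2 5
f 6 8 2
f 4 8 3
f 7 5 3
f 3 8 7
f 7 6 5
f 8 6 7
f 10 12 9
f 13 10 9
f 9 12 11
f 11 13 9
f 10 16 12
f 14 10 13
f 14 16 10
f 12 16 11
f 15 13 11
f 11 16 15
f 15 14 13
f 16 14 15



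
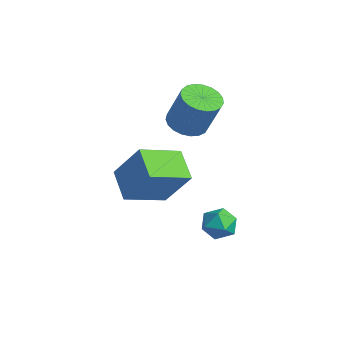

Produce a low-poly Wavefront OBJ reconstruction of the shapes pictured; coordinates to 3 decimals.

v -1.659 3.619 1.721
v -1.168 4.354 1.402
v -0.41 4.637 3.22
v -0.901 3.901 3.539
v -1.502 4.522 1.515
v -0.744 4.805 3.333
v -1.863 4.535 1.664
v -1.106 4.817 3.482
v -2.189 4.388 1.822
v -1.432 4.671 3.641
v -2.423 4.109 1.963
v -1.666 4.391 3.782
v -2.525 3.745 2.062
v -1.768 4.027 3.881
v -2.478 3.359 2.102
v -1.72 3.641 3.921
v -2.288 3.018 2.076
v -1.531 3.3 3.895
v -1.99 2.781 1.989
v -1.233 3.063 3.807
v -1.634 2.689 1.855
v -0.877 2.971 3.674
v -1.283 2.757 1.698
v -0.526 3.04 3.517
v -0.997 2.975 1.545
v -0.239 3.257 3.363
v -0.825 3.304 1.422
v -0.067 3.586 3.241
v -0.797 3.687 1.351
v -0.04 3.97 3.17
v -0.918 4.059 1.344
v -0.161 4.341 3.162
v 1.907 3.745 -2.339
v 2.498 3.526 -1.766
v 1.622 2.414 -2.554
v 2.213 2.195 -1.981
v 1.496 2.58 -1.728
v 1.673 3.403 -1.595
v 2.447 2.537 -2.725
v 2.624 3.36 -2.592
v 2.832 2.779 -2.004
v 2.244 2.806 -1.388
v 1.876 3.134 -2.932
v 1.288 3.161 -2.316
v 0.807 1.17 -0.858
v 0.761 -0.724 -0.186
v -0.566 1.467 -0.112
v -0.611 -0.427 0.56
v 1.891 1.767 0.9
v 1.846 -0.127 1.572
v 0.519 2.064 1.646
v 0.473 0.17 2.318
f 2 1 5
f 2 5 3
f 3 5 6
f 3 6 4
f 5 1 7
f 5 7 6
f 6 7 8
f 6 8 4
f 7 1 9
f 7 9 8
f 8 9 10
f 8 10 4
f 9 1 11
f 9 11 10
f 10 11 12
f 10 12 4
f 11 1 13
f 11 13 12
f 12 13 14
f 12 14 4
f 13 1 15
f 13 15 14
f 14 15 16
f 14 16 4
f 15 1 17
f 15 17 16
f 16 17 18
f 16 18 4
f 17 1 19
f 17 19 18
f 18 19 20
f 18 20 4
f 19 1 21
f 19 21 20
f 20 21 22
f 20 22 4
f 21 1 23
f 21 23 22
f 22 23 24
f 22 24 4
f 23 1 25
f 23 25 24
f 24 25 26
f 24 26 4
f 25 1 27
f 25 27 26
f 26 27 28
f 26 28 4
f 27 1 29
f 27 29 28
f 28 29 30
f 28 30 4
f 29 1 31
f 29 31 30
f 30 31 32
f 30 32 4
f 31 1 2
f 31 2 32
f 32 2 3
f 32 3 4
f 33 44 38
f 33 38 34
f 33 34 40
f 33 40 43
f 33 43 44
f 34 38 42
f 38 44 37
f 44 43 35
f 43 40 39
f 40 34 41
f 36 42 37
f 36 37 35
f 36 35 39
f 36 39 41
f 36 41 42
f 37 42 38
f 35 37 44
f 39 35 43
f 41 39 40
f 42 41 34
f 46 48 45
f 49 46 45
f 45 48 47
f 47 49 45
f 46 52 48
f 50 46 49
f 50 52 46
f 48 52 47
f 51 49 47
f 47 52 51
f 51 50 49
f 52 50 51



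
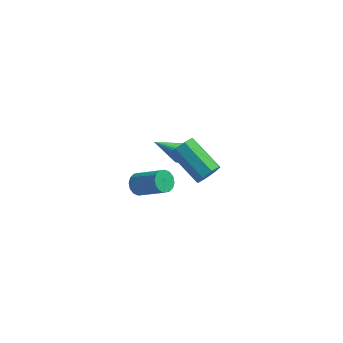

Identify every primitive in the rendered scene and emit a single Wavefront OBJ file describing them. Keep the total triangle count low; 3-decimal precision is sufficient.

v -1.962 2.804 -0.759
v -1.597 2.442 -0.538
v -3.118 2.296 0.319
v -1.56 2.619 -0.415
v -1.585 2.824 -0.345
v -1.667 3.026 -0.337
v -1.794 3.195 -0.394
v -1.947 3.304 -0.506
v -2.102 3.337 -0.657
v -2.235 3.289 -0.823
v -2.327 3.167 -0.979
v -2.364 2.99 -1.102
v -2.339 2.785 -1.172
v -2.257 2.582 -1.18
v -2.13 2.414 -1.123
v -1.977 2.305 -1.011
v -1.822 2.272 -0.86
v -1.689 2.32 -0.694
v -2.255 -3.222 3.048
v -1.91 -2.907 2.722
v -0.639 -3.283 3.706
v -0.985 -3.598 4.032
v -2.013 -2.721 2.926
v -0.742 -3.096 3.91
v -2.181 -2.669 3.163
v -0.91 -3.044 4.147
v -2.369 -2.765 3.369
v -1.098 -3.141 4.353
v -2.526 -2.984 3.489
v -1.256 -3.359 4.473
v -2.611 -3.266 3.491
v -1.341 -3.642 4.475
v -2.601 -3.537 3.374
v -1.33 -3.913 4.358
v -2.498 -3.724 3.17
v -1.227 -4.099 4.154
v -2.33 -3.776 2.933
v -1.059 -4.151 3.917
v -2.142 -3.679 2.727
v -0.871 -4.055 3.711
v -1.984 -3.461 2.607
v -0.714 -3.836 3.591
v -1.899 -3.178 2.605
v -0.629 -3.554 3.589
v 0.02 0.206 0.782
v 0.446 0.423 1.293
v -1.053 1.31 2.169
v -1.48 1.094 1.658
v 0.417 0.773 0.888
v -1.082 1.66 1.764
v 0.155 0.791 0.421
v -1.345 1.678 1.297
v -0.187 0.466 0.166
v -1.686 1.354 1.042
v -0.407 -0.01 0.271
v -1.906 0.877 1.147
v -0.378 -0.36 0.676
v -1.877 0.527 1.552
v -0.115 -0.378 1.143
v -1.615 0.509 2.019
v 0.226 -0.054 1.398
v -1.273 0.834 2.274
f 2 1 4
f 2 4 3
f 4 1 5
f 4 5 3
f 5 1 6
f 5 6 3
f 6 1 7
f 6 7 3
f 7 1 8
f 7 8 3
f 8 1 9
f 8 9 3
f 9 1 10
f 9 10 3
f 10 1 11
f 10 11 3
f 11 1 12
f 11 12 3
f 12 1 13
f 12 13 3
f 13 1 14
f 13 14 3
f 14 1 15
f 14 15 3
f 15 1 16
f 15 16 3
f 16 1 17
f 16 17 3
f 17 1 18
f 17 18 3
f 18 1 2
f 18 2 3
f 20 19 23
f 20 23 21
f 21 23 24
f 21 24 22
f 23 19 25
f 23 25 24
f 24 25 26
f 24 26 22
f 25 19 27
f 25 27 26
f 26 27 28
f 26 28 22
f 27 19 29
f 27 29 28
f 28 29 30
f 28 30 22
f 29 19 31
f 29 31 30
f 30 31 32
f 30 32 22
f 31 19 33
f 31 33 32
f 32 33 34
f 32 34 22
f 33 19 35
f 33 35 34
f 34 35 36
f 34 36 22
f 35 19 37
f 35 37 36
f 36 37 38
f 36 38 22
f 37 19 39
f 37 39 38
f 38 39 40
f 38 40 22
f 39 19 41
f 39 41 40
f 40 41 42
f 40 42 22
f 41 19 43
f 41 43 42
f 42 43 44
f 42 44 22
f 43 19 20
f 43 20 44
f 44 20 21
f 44 21 22
f 46 45 49
f 46 49 47
f 47 49 50
f 47 50 48
f 49 45 51
f 49 51 50
f 50 51 52
f 50 52 48
f 51 45 53
f 51 53 52
f 52 53 54
f 52 54 48
f 53 45 55
f 53 55 54
f 54 55 56
f 54 56 48
f 55 45 57
f 55 57 56
f 56 57 58
f 56 58 48
f 57 45 59
f 57 59 58
f 58 59 60
f 58 60 48
f 59 45 61
f 59 61 60
f 60 61 62
f 60 62 48
f 61 45 46
f 61 46 62
f 62 46 47
f 62 47 48



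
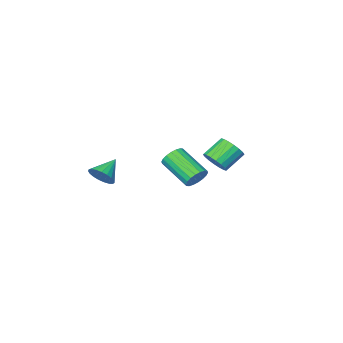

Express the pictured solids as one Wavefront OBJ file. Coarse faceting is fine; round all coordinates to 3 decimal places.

v 4.49 0.31 -0.602
v 4.995 0.158 0.052
v 3.31 -0.15 0.202
v 4.903 0.491 0.107
v 4.739 0.792 0.039
v 4.533 1.01 -0.139
v 4.318 1.107 -0.398
v 4.134 1.066 -0.692
v 4.011 0.894 -0.97
v 3.971 0.622 -1.185
v 4.02 0.295 -1.299
v 4.151 -0.029 -1.292
v 4.34 -0.294 -1.167
v 4.555 -0.455 -0.943
v 4.759 -0.483 -0.661
v 4.916 -0.375 -0.369
v 5 -0.148 -0.116
v 0.008 2.92 -0.841
v 0.323 2.635 -1.484
v 0.727 0.775 -0.461
v 0.412 1.06 0.181
v 0.59 2.78 -1.326
v 0.994 0.92 -0.303
v 0.742 2.952 -1.072
v 1.146 1.093 -0.049
v 0.749 3.119 -0.772
v 1.153 1.259 0.25
v 0.609 3.245 -0.486
v 1.013 1.386 0.536
v 0.35 3.308 -0.271
v 0.754 1.448 0.752
v 0.023 3.293 -0.168
v 0.427 1.434 0.854
v -0.307 3.205 -0.199
v 0.097 1.345 0.824
v -0.574 3.06 -0.357
v -0.17 1.2 0.666
v -0.726 2.887 -0.611
v -0.322 1.028 0.412
v -0.733 2.721 -0.91
v -0.329 0.861 0.112
v -0.593 2.594 -1.196
v -0.189 0.735 -0.174
v -0.334 2.532 -1.412
v 0.07 0.672 -0.389
v -0.007 2.546 -1.514
v 0.397 0.687 -0.492
v -2.461 0.933 -1.185
v -1.999 0.483 -0.586
v -3.217 0.418 0.304
v -3.679 0.867 -0.295
v -1.941 0.856 -0.479
v -3.159 0.79 0.411
v -1.986 1.243 -0.512
v -3.205 1.178 0.378
v -2.125 1.569 -0.678
v -3.344 1.504 0.211
v -2.331 1.769 -0.945
v -3.549 1.704 -0.055
v -2.562 1.804 -1.259
v -3.78 1.738 -0.369
v -2.773 1.666 -1.559
v -3.992 1.6 -0.669
v -2.923 1.382 -1.784
v -4.141 1.317 -0.894
v -2.981 1.01 -1.891
v -4.199 0.944 -1.001
v -2.935 0.622 -1.858
v -4.154 0.557 -0.968
v -2.796 0.296 -1.691
v -4.015 0.231 -0.802
v -2.591 0.096 -1.425
v -3.809 0.031 -0.535
v -2.36 0.062 -1.111
v -3.578 -0.004 -0.221
v -2.148 0.2 -0.811
v -3.367 0.134 0.079
f 2 1 4
f 2 4 3
f 4 1 5
f 4 5 3
f 5 1 6
f 5 6 3
f 6 1 7
f 6 7 3
f 7 1 8
f 7 8 3
f 8 1 9
f 8 9 3
f 9 1 10
f 9 10 3
f 10 1 11
f 10 11 3
f 11 1 12
f 11 12 3
f 12 1 13
f 12 13 3
f 13 1 14
f 13 14 3
f 14 1 15
f 14 15 3
f 15 1 16
f 15 16 3
f 16 1 17
f 16 17 3
f 17 1 2
f 17 2 3
f 19 18 22
f 19 22 20
f 20 22 23
f 20 23 21
f 22 18 24
f 22 24 23
f 23 24 25
f 23 25 21
f 24 18 26
f 24 26 25
f 25 26 27
f 25 27 21
f 26 18 28
f 26 28 27
f 27 28 29
f 27 29 21
f 28 18 30
f 28 30 29
f 29 30 31
f 29 31 21
f 30 18 32
f 30 32 31
f 31 32 33
f 31 33 21
f 32 18 34
f 32 34 33
f 33 34 35
f 33 35 21
f 34 18 36
f 34 36 35
f 35 36 37
f 35 37 21
f 36 18 38
f 36 38 37
f 37 38 39
f 37 39 21
f 38 18 40
f 38 40 39
f 39 40 41
f 39 41 21
f 40 18 42
f 40 42 41
f 41 42 43
f 41 43 21
f 42 18 44
f 42 44 43
f 43 44 45
f 43 45 21
f 44 18 46
f 44 46 45
f 45 46 47
f 45 47 21
f 46 18 19
f 46 19 47
f 47 19 20
f 47 20 21
f 49 48 52
f 49 52 50
f 50 52 53
f 50 53 51
f 52 48 54
f 52 54 53
f 53 54 55
f 53 55 51
f 54 48 56
f 54 56 55
f 55 56 57
f 55 57 51
f 56 48 58
f 56 58 57
f 57 58 59
f 57 59 51
f 58 48 60
f 58 60 59
f 59 60 61
f 59 61 51
f 60 48 62
f 60 62 61
f 61 62 63
f 61 63 51
f 62 48 64
f 62 64 63
f 63 64 65
f 63 65 51
f 64 48 66
f 64 66 65
f 65 66 67
f 65 67 51
f 66 48 68
f 66 68 67
f 67 68 69
f 67 69 51
f 68 48 70
f 68 70 69
f 69 70 71
f 69 71 51
f 70 48 72
f 70 72 71
f 71 72 73
f 71 73 51
f 72 48 74
f 72 74 73
f 73 74 75
f 73 75 51
f 74 48 76
f 74 76 75
f 75 76 77
f 75 77 51
f 76 48 49
f 76 49 77
f 77 49 50
f 77 50 51



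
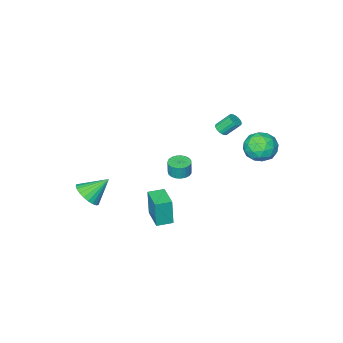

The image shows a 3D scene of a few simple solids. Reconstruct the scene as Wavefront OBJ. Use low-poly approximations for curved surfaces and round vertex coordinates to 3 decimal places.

v -3.641 2.681 3.063
v -2.85 1.941 2.801
v -4.67 2.059 1.719
v -3.879 1.319 1.457
v -4.451 1.209 2.407
v -3.815 1.594 3.238
v -3.705 2.406 1.282
v -3.069 2.791 2.113
v -2.89 1.771 1.7
v -3.35 1.032 2.395
v -4.17 2.968 2.125
v -4.63 2.229 2.82
v -3.155 2.366 3.05
v -4.365 1.634 1.47
v -4.701 1.57 2.029
v -4.236 1.135 1.874
v -3.722 2.162 3.307
v -3.257 1.727 3.152
v -4.198 1.297 2.921
v -4.263 2.273 1.368
v -3.798 1.838 1.213
v -3.284 2.865 2.646
v -2.819 2.43 2.491
v -3.322 2.703 1.599
v -2.714 1.831 2.249
v -3.318 1.465 1.459
v -3.216 2.104 1.356
v -2.842 2.33 1.844
v -2.984 1.396 2.657
v -3.589 1.03 1.867
v -3.925 0.966 2.426
v -3.551 1.192 2.914
v -3.008 1.296 2.01
v -3.931 2.97 2.653
v -4.536 2.604 1.863
v -3.969 2.808 1.606
v -3.595 3.034 2.094
v -4.202 2.535 3.061
v -4.806 2.169 2.271
v -4.678 1.67 2.676
v -4.304 1.896 3.164
v -4.512 2.704 2.51
v -2.389 -3.985 -3.064
v -1.67 -3.87 -3.111
v -1.611 -3.82 -2.104
v -2.331 -3.935 -2.056
v -1.779 -3.588 -3.119
v -1.721 -3.537 -2.112
v -1.995 -3.373 -3.117
v -1.936 -3.323 -2.11
v -2.278 -3.265 -3.106
v -2.219 -3.215 -2.099
v -2.58 -3.281 -3.088
v -2.522 -3.231 -2.08
v -2.85 -3.419 -3.065
v -2.792 -3.369 -2.058
v -3.04 -3.655 -3.042
v -2.981 -3.604 -2.035
v -3.117 -3.948 -3.023
v -3.059 -3.897 -2.016
v -3.069 -4.247 -3.011
v -3.01 -4.197 -2.004
v -2.903 -4.501 -3.008
v -2.844 -4.451 -2.001
v -2.648 -4.666 -3.015
v -2.589 -4.616 -2.008
v -2.348 -4.713 -3.03
v -2.29 -4.663 -2.023
v -2.056 -4.634 -3.05
v -1.998 -4.584 -2.043
v -1.821 -4.443 -3.074
v -1.763 -4.393 -2.067
v -1.685 -4.173 -3.095
v -1.626 -4.123 -2.088
v 1.632 -0.019 -2.129
v 1.659 -0.103 -0.301
v 2.186 1.46 -2.069
v 2.213 1.375 -0.241
v 2.587 -0.375 -2.159
v 2.614 -0.46 -0.331
v 3.141 1.103 -2.099
v 3.168 1.019 -0.271
v -2.903 -0.609 2.647
v -2.472 -0.515 2.882
v -3.086 0.023 3.789
v -3.517 -0.071 3.553
v -2.5 -0.334 2.756
v -3.114 0.204 3.663
v -2.608 -0.207 2.608
v -3.222 0.331 3.515
v -2.774 -0.16 2.468
v -3.388 0.378 3.375
v -2.966 -0.202 2.363
v -3.58 0.336 3.27
v -3.145 -0.324 2.314
v -3.759 0.213 3.221
v -3.276 -0.503 2.331
v -3.89 0.035 3.238
v -3.334 -0.703 2.411
v -3.948 -0.165 3.318
v -3.306 -0.884 2.537
v -3.92 -0.346 3.444
v -3.198 -1.011 2.685
v -3.812 -0.473 3.592
v -3.032 -1.058 2.825
v -3.646 -0.52 3.732
v -2.84 -1.016 2.93
v -3.454 -0.478 3.837
v -2.661 -0.893 2.979
v -3.275 -0.356 3.886
v -2.53 -0.715 2.962
v -3.144 -0.177 3.869
v 4.316 -4.169 -2.12
v 4.808 -4.642 -1.403
v 3.104 -3.671 -0.96
v 4.969 -4.291 -1.386
v 5.03 -3.922 -1.48
v 4.982 -3.59 -1.672
v 4.834 -3.346 -1.932
v 4.606 -3.227 -2.221
v 4.334 -3.252 -2.494
v 4.06 -3.417 -2.711
v 3.824 -3.695 -2.837
v 3.664 -4.046 -2.854
v 3.602 -4.416 -2.76
v 3.65 -4.748 -2.568
v 3.799 -4.991 -2.308
v 4.026 -5.11 -2.019
v 4.298 -5.085 -1.746
v 4.573 -4.921 -1.529
f 1 38 17
f 38 12 41
f 17 41 6
f 38 41 17
f 1 17 13
f 17 6 18
f 13 18 2
f 17 18 13
f 1 13 22
f 13 2 23
f 22 23 8
f 13 23 22
f 1 22 34
f 22 8 37
f 34 37 11
f 22 37 34
f 1 34 38
f 34 11 42
f 38 42 12
f 34 42 38
f 2 18 29
f 18 6 32
f 29 32 10
f 18 32 29
f 6 41 19
f 41 12 40
f 19 40 5
f 41 40 19
f 12 42 39
f 42 11 35
f 39 35 3
f 42 35 39
f 11 37 36
f 37 8 24
f 36 24 7
f 37 24 36
f 8 23 28
f 23 2 25
f 28 25 9
f 23 25 28
f 4 30 16
f 30 10 31
f 16 31 5
f 30 31 16
f 4 16 14
f 16 5 15
f 14 15 3
f 16 15 14
f 4 14 21
f 14 3 20
f 21 20 7
f 14 20 21
f 4 21 26
f 21 7 27
f 26 27 9
f 21 27 26
f 4 26 30
f 26 9 33
f 30 33 10
f 26 33 30
f 5 31 19
f 31 10 32
f 19 32 6
f 31 32 19
f 3 15 39
f 15 5 40
f 39 40 12
f 15 40 39
f 7 20 36
f 20 3 35
f 36 35 11
f 20 35 36
f 9 27 28
f 27 7 24
f 28 24 8
f 27 24 28
f 10 33 29
f 33 9 25
f 29 25 2
f 33 25 29
f 44 43 47
f 44 47 45
f 45 47 48
f 45 48 46
f 47 43 49
f 47 49 48
f 48 49 50
f 48 50 46
f 49 43 51
f 49 51 50
f 50 51 52
f 50 52 46
f 51 43 53
f 51 53 52
f 52 53 54
f 52 54 46
f 53 43 55
f 53 55 54
f 54 55 56
f 54 56 46
f 55 43 57
f 55 57 56
f 56 57 58
f 56 58 46
f 57 43 59
f 57 59 58
f 58 59 60
f 58 60 46
f 59 43 61
f 59 61 60
f 60 61 62
f 60 62 46
f 61 43 63
f 61 63 62
f 62 63 64
f 62 64 46
f 63 43 65
f 63 65 64
f 64 65 66
f 64 66 46
f 65 43 67
f 65 67 66
f 66 67 68
f 66 68 46
f 67 43 69
f 67 69 68
f 68 69 70
f 68 70 46
f 69 43 71
f 69 71 70
f 70 71 72
f 70 72 46
f 71 43 73
f 71 73 72
f 72 73 74
f 72 74 46
f 73 43 44
f 73 44 74
f 74 44 45
f 74 45 46
f 76 78 75
f 79 76 75
f 75 78 77
f 77 79 75
f 76 82 78
f 80 76 79
f 80 82 76
f 78 82 77
f 81 79 77
f 77 82 81
f 81 80 79
f 82 80 81
f 84 83 87
f 84 87 85
f 85 87 88
f 85 88 86
f 87 83 89
f 87 89 88
f 88 89 90
f 88 90 86
f 89 83 91
f 89 91 90
f 90 91 92
f 90 92 86
f 91 83 93
f 91 93 92
f 92 93 94
f 92 94 86
f 93 83 95
f 93 95 94
f 94 95 96
f 94 96 86
f 95 83 97
f 95 97 96
f 96 97 98
f 96 98 86
f 97 83 99
f 97 99 98
f 98 99 100
f 98 100 86
f 99 83 101
f 99 101 100
f 100 101 102
f 100 102 86
f 101 83 103
f 101 103 102
f 102 103 104
f 102 104 86
f 103 83 105
f 103 105 104
f 104 105 106
f 104 106 86
f 105 83 107
f 105 107 106
f 106 107 108
f 106 108 86
f 107 83 109
f 107 109 108
f 108 109 110
f 108 110 86
f 109 83 111
f 109 111 110
f 110 111 112
f 110 112 86
f 111 83 84
f 111 84 112
f 112 84 85
f 112 85 86
f 114 113 116
f 114 116 115
f 116 113 117
f 116 117 115
f 117 113 118
f 117 118 115
f 118 113 119
f 118 119 115
f 119 113 120
f 119 120 115
f 120 113 121
f 120 121 115
f 121 113 122
f 121 122 115
f 122 113 123
f 122 123 115
f 123 113 124
f 123 124 115
f 124 113 125
f 124 125 115
f 125 113 126
f 125 126 115
f 126 113 127
f 126 127 115
f 127 113 128
f 127 128 115
f 128 113 129
f 128 129 115
f 129 113 130
f 129 130 115
f 130 113 114
f 130 114 115



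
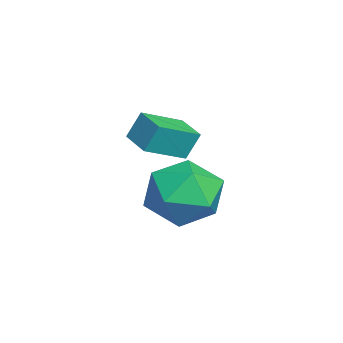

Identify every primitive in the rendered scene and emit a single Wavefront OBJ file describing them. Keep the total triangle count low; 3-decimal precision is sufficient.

v -0.025 -0.704 -1.982
v 0.885 -0.143 -1.394
v 1.115 -2.297 -2.226
v 2.025 -1.736 -1.638
v 1.024 -2.078 -1.03
v 0.32 -1.094 -0.879
v 1.68 -1.346 -2.741
v 0.976 -0.362 -2.59
v 1.939 -0.541 -1.863
v 1.534 -0.993 -0.805
v 0.466 -1.447 -2.815
v 0.061 -1.899 -1.757
v 2.059 -2.707 0.77
v 1.978 -2.327 1.593
v 1.424 -1.64 0.215
v 1.344 -1.26 1.038
v 2.956 -2.24 0.642
v 2.876 -1.86 1.465
v 2.322 -1.173 0.087
v 2.241 -0.793 0.91
f 1 12 6
f 1 6 2
f 1 2 8
f 1 8 11
f 1 11 12
f 2 6 10
f 6 12 5
f 12 11 3
f 11 8 7
f 8 2 9
f 4 10 5
f 4 5 3
f 4 3 7
f 4 7 9
f 4 9 10
f 5 10 6
f 3 5 12
f 7 3 11
f 9 7 8
f 10 9 2
f 14 16 13
f 17 14 13
f 13 16 15
f 15 17 13
f 14 20 16
f 18 14 17
f 18 20 14
f 16 20 15
f 19 17 15
f 15 20 19
f 19 18 17
f 20 18 19



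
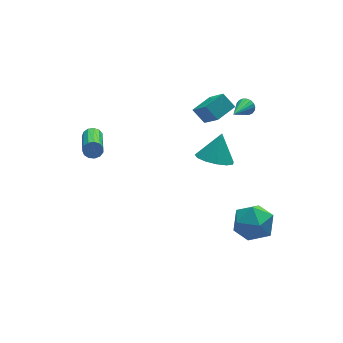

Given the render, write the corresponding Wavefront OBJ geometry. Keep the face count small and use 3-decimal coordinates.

v 1.035 -1.526 0.887
v 1.973 -1.84 0.567
v 1.705 -0.914 2.253
v 1.901 -1.297 0.359
v 1.553 -0.827 0.319
v 1.042 -0.578 0.459
v 0.527 -0.631 0.735
v 0.174 -0.968 1.06
v 0.094 -1.482 1.329
v 0.313 -2.01 1.459
v 0.76 -2.384 1.407
v 1.295 -2.486 1.19
v 1.747 -2.284 0.877
v 1.862 1.779 0.57
v 2.049 0.436 2.04
v 1.453 2.45 1.235
v 1.64 1.107 2.705
v 3.04 2.233 0.835
v 3.227 0.89 2.305
v 2.631 2.904 1.5
v 2.818 1.561 2.97
v 2.735 -2.096 -4.725
v 3.368 -2.13 -3.646
v 1.972 -3.93 -4.334
v 2.605 -3.964 -3.255
v 1.649 -3.169 -3.395
v 2.121 -2.035 -3.636
v 3.219 -4.025 -4.344
v 3.691 -2.891 -4.585
v 3.668 -3.322 -3.411
v 2.697 -2.793 -2.824
v 2.643 -3.267 -5.156
v 1.672 -2.738 -4.569
v 3.573 0.325 2.695
v 3.948 0.142 3.021
v 2.407 -0.725 3.445
v 3.86 0.326 3.14
v 3.715 0.509 3.171
v 3.541 0.656 3.108
v 3.374 0.737 2.962
v 3.247 0.737 2.764
v 3.184 0.655 2.552
v 3.198 0.508 2.368
v 3.287 0.325 2.249
v 3.432 0.142 2.218
v 3.605 -0.005 2.282
v 3.772 -0.087 2.427
v 3.899 -0.087 2.625
v 3.962 -0.005 2.837
v -3.681 3.994 -0.611
v -3.385 3.728 -1.005
v -4.004 1.88 -0.223
v -4.299 2.146 0.171
v -3.191 3.767 -0.759
v -3.809 1.919 0.022
v -3.152 3.878 -0.467
v -3.771 2.03 0.315
v -3.281 4.026 -0.22
v -3.9 2.178 0.562
v -3.537 4.164 -0.097
v -4.156 2.315 0.685
v -3.839 4.247 -0.137
v -4.458 2.399 0.645
v -4.09 4.251 -0.328
v -4.709 2.403 0.454
v -4.211 4.173 -0.609
v -4.83 2.325 0.173
v -4.164 4.038 -0.89
v -4.783 2.19 -0.108
v -3.963 3.889 -1.083
v -4.582 2.041 -0.301
v -3.673 3.774 -1.126
v -4.292 1.926 -0.344
f 2 1 4
f 2 4 3
f 4 1 5
f 4 5 3
f 5 1 6
f 5 6 3
f 6 1 7
f 6 7 3
f 7 1 8
f 7 8 3
f 8 1 9
f 8 9 3
f 9 1 10
f 9 10 3
f 10 1 11
f 10 11 3
f 11 1 12
f 11 12 3
f 12 1 13
f 12 13 3
f 13 1 2
f 13 2 3
f 15 17 14
f 18 15 14
f 14 17 16
f 16 18 14
f 15 21 17
f 19 15 18
f 19 21 15
f 17 21 16
f 20 18 16
f 16 21 20
f 20 19 18
f 21 19 20
f 22 33 27
f 22 27 23
f 22 23 29
f 22 29 32
f 22 32 33
f 23 27 31
f 27 33 26
f 33 32 24
f 32 29 28
f 29 23 30
f 25 31 26
f 25 26 24
f 25 24 28
f 25 28 30
f 25 30 31
f 26 31 27
f 24 26 33
f 28 24 32
f 30 28 29
f 31 30 23
f 35 34 37
f 35 37 36
f 37 34 38
f 37 38 36
f 38 34 39
f 38 39 36
f 39 34 40
f 39 40 36
f 40 34 41
f 40 41 36
f 41 34 42
f 41 42 36
f 42 34 43
f 42 43 36
f 43 34 44
f 43 44 36
f 44 34 45
f 44 45 36
f 45 34 46
f 45 46 36
f 46 34 47
f 46 47 36
f 47 34 48
f 47 48 36
f 48 34 49
f 48 49 36
f 49 34 35
f 49 35 36
f 51 50 54
f 51 54 52
f 52 54 55
f 52 55 53
f 54 50 56
f 54 56 55
f 55 56 57
f 55 57 53
f 56 50 58
f 56 58 57
f 57 58 59
f 57 59 53
f 58 50 60
f 58 60 59
f 59 60 61
f 59 61 53
f 60 50 62
f 60 62 61
f 61 62 63
f 61 63 53
f 62 50 64
f 62 64 63
f 63 64 65
f 63 65 53
f 64 50 66
f 64 66 65
f 65 66 67
f 65 67 53
f 66 50 68
f 66 68 67
f 67 68 69
f 67 69 53
f 68 50 70
f 68 70 69
f 69 70 71
f 69 71 53
f 70 50 72
f 70 72 71
f 71 72 73
f 71 73 53
f 72 50 51
f 72 51 73
f 73 51 52
f 73 52 53



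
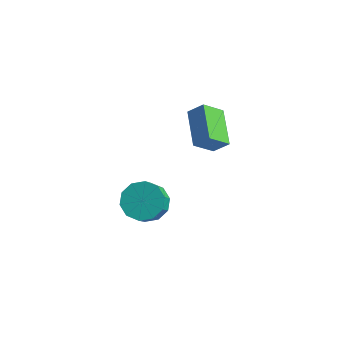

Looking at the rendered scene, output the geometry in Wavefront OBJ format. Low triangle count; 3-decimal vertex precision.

v -0.259 2.712 2.098
v -0.797 1.927 2.923
v -1.365 4.097 2.693
v -1.904 3.312 3.518
v 0.384 2.948 2.742
v -0.155 2.163 3.567
v -0.723 4.333 3.337
v -1.261 3.548 4.162
v -3.025 1.813 -2.424
v -2.046 1.918 -2.596
v -1.735 0.972 -1.408
v -2.715 0.867 -1.236
v -2.218 2.36 -2.2
v -1.908 1.414 -1.012
v -2.699 2.592 -1.889
v -2.389 1.647 -0.701
v -3.305 2.527 -1.783
v -2.994 1.582 -0.594
v -3.803 2.189 -1.921
v -3.493 1.244 -0.733
v -4.005 1.708 -2.252
v -3.694 0.762 -1.064
v -3.832 1.266 -2.648
v -3.522 0.32 -1.46
v -3.351 1.033 -2.959
v -3.041 0.088 -1.771
v -2.746 1.098 -3.066
v -2.435 0.153 -1.877
v -2.247 1.436 -2.927
v -1.937 0.491 -1.739
f 2 4 1
f 5 2 1
f 1 4 3
f 3 5 1
f 2 8 4
f 6 2 5
f 6 8 2
f 4 8 3
f 7 5 3
f 3 8 7
f 7 6 5
f 8 6 7
f 10 9 13
f 10 13 11
f 11 13 14
f 11 14 12
f 13 9 15
f 13 15 14
f 14 15 16
f 14 16 12
f 15 9 17
f 15 17 16
f 16 17 18
f 16 18 12
f 17 9 19
f 17 19 18
f 18 19 20
f 18 20 12
f 19 9 21
f 19 21 20
f 20 21 22
f 20 22 12
f 21 9 23
f 21 23 22
f 22 23 24
f 22 24 12
f 23 9 25
f 23 25 24
f 24 25 26
f 24 26 12
f 25 9 27
f 25 27 26
f 26 27 28
f 26 28 12
f 27 9 29
f 27 29 28
f 28 29 30
f 28 30 12
f 29 9 10
f 29 10 30
f 30 10 11
f 30 11 12



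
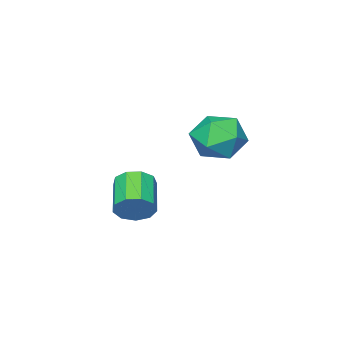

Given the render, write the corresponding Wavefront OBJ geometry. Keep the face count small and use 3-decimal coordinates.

v 3.042 0.084 0.397
v 3.415 0.096 0.965
v 2.552 -0.791 1.552
v 2.178 -0.804 0.983
v 3.088 0.426 0.982
v 2.225 -0.461 1.569
v 2.739 0.596 0.726
v 1.876 -0.291 1.313
v 2.532 0.526 0.315
v 1.668 -0.361 0.902
v 2.563 0.249 -0.057
v 1.7 -0.638 0.53
v 2.818 -0.105 -0.217
v 1.955 -0.992 0.369
v 3.178 -0.371 -0.09
v 2.315 -1.258 0.497
v 3.474 -0.424 0.265
v 2.611 -1.312 0.852
v 3.568 -0.24 0.681
v 2.704 -1.127 1.268
v -1.43 0.591 2.091
v -0.589 0.871 2.575
v -0.851 -0.931 1.965
v -0.01 -0.651 2.449
v -0.888 -0.691 2.945
v -1.246 0.249 3.023
v -0.194 -0.309 1.517
v -0.552 0.631 1.595
v 0.175 0.314 2.219
v -0.254 0.078 3.102
v -1.186 -0.138 1.438
v -1.615 -0.374 2.321
f 2 1 5
f 2 5 3
f 3 5 6
f 3 6 4
f 5 1 7
f 5 7 6
f 6 7 8
f 6 8 4
f 7 1 9
f 7 9 8
f 8 9 10
f 8 10 4
f 9 1 11
f 9 11 10
f 10 11 12
f 10 12 4
f 11 1 13
f 11 13 12
f 12 13 14
f 12 14 4
f 13 1 15
f 13 15 14
f 14 15 16
f 14 16 4
f 15 1 17
f 15 17 16
f 16 17 18
f 16 18 4
f 17 1 19
f 17 19 18
f 18 19 20
f 18 20 4
f 19 1 2
f 19 2 20
f 20 2 3
f 20 3 4
f 21 32 26
f 21 26 22
f 21 22 28
f 21 28 31
f 21 31 32
f 22 26 30
f 26 32 25
f 32 31 23
f 31 28 27
f 28 22 29
f 24 30 25
f 24 25 23
f 24 23 27
f 24 27 29
f 24 29 30
f 25 30 26
f 23 25 32
f 27 23 31
f 29 27 28
f 30 29 22



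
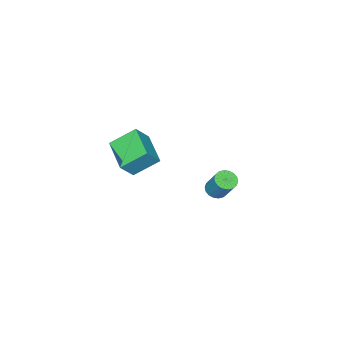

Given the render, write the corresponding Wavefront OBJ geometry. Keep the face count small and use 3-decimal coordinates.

v 0.591 3.499 2.434
v 1.075 3.73 2.189
v 1.314 4.533 3.422
v 0.829 4.301 3.666
v 0.887 3.898 2.116
v 1.125 4.701 3.349
v 0.64 3.987 2.106
v 0.878 4.79 3.339
v 0.384 3.979 2.161
v 0.622 4.782 3.394
v 0.168 3.876 2.27
v 0.406 4.678 3.502
v 0.036 3.698 2.411
v 0.274 4.501 3.644
v 0.014 3.481 2.557
v 0.252 4.283 3.789
v 0.106 3.267 2.678
v 0.345 4.07 3.911
v 0.295 3.099 2.751
v 0.533 3.902 3.984
v 0.542 3.01 2.761
v 0.78 3.813 3.994
v 0.798 3.018 2.706
v 1.036 3.821 3.939
v 1.014 3.122 2.598
v 1.252 3.924 3.83
v 1.146 3.299 2.456
v 1.384 4.102 3.689
v 1.168 3.517 2.311
v 1.406 4.319 3.543
v 0.004 -3.288 1.487
v -1.002 -2.392 2.457
v 0.916 -1.675 0.944
v -0.091 -0.78 1.914
v 0.811 -3.42 2.446
v -0.196 -2.525 3.416
v 1.722 -1.808 1.903
v 0.716 -0.912 2.873
f 2 1 5
f 2 5 3
f 3 5 6
f 3 6 4
f 5 1 7
f 5 7 6
f 6 7 8
f 6 8 4
f 7 1 9
f 7 9 8
f 8 9 10
f 8 10 4
f 9 1 11
f 9 11 10
f 10 11 12
f 10 12 4
f 11 1 13
f 11 13 12
f 12 13 14
f 12 14 4
f 13 1 15
f 13 15 14
f 14 15 16
f 14 16 4
f 15 1 17
f 15 17 16
f 16 17 18
f 16 18 4
f 17 1 19
f 17 19 18
f 18 19 20
f 18 20 4
f 19 1 21
f 19 21 20
f 20 21 22
f 20 22 4
f 21 1 23
f 21 23 22
f 22 23 24
f 22 24 4
f 23 1 25
f 23 25 24
f 24 25 26
f 24 26 4
f 25 1 27
f 25 27 26
f 26 27 28
f 26 28 4
f 27 1 29
f 27 29 28
f 28 29 30
f 28 30 4
f 29 1 2
f 29 2 30
f 30 2 3
f 30 3 4
f 32 34 31
f 35 32 31
f 31 34 33
f 33 35 31
f 32 38 34
f 36 32 35
f 36 38 32
f 34 38 33
f 37 35 33
f 33 38 37
f 37 36 35
f 38 36 37



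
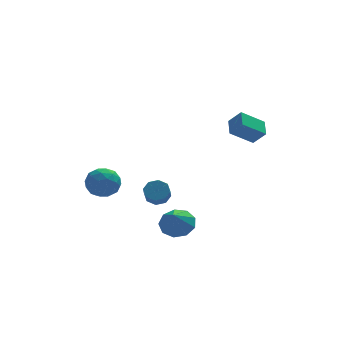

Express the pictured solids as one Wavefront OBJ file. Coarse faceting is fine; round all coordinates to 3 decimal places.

v -0.407 -2.988 -2.742
v 0.568 -3.052 -2.418
v -0.853 -3.892 -1.578
v 0.249 -2.502 -2.114
v -0.378 -2.18 -2.104
v -1.018 -2.236 -2.393
v -1.373 -2.644 -2.845
v -1.275 -3.213 -3.249
v -0.772 -3.677 -3.416
v -0.098 -3.818 -3.268
v 0.432 -3.571 -2.874
v 0.06 4.088 -4.112
v 0.8 3.816 -4.161
v 0.6 3.14 -3.437
v -0.14 3.412 -3.388
v 0.744 4.264 -3.758
v 0.544 3.588 -3.035
v 0.288 4.608 -3.563
v 0.087 3.933 -2.839
v -0.302 4.648 -3.689
v -0.503 3.973 -2.965
v -0.68 4.36 -4.063
v -0.88 3.684 -3.339
v -0.624 3.912 -4.465
v -0.824 3.236 -3.742
v -0.167 3.567 -4.661
v -0.368 2.892 -3.937
v 0.423 3.527 -4.535
v 0.222 2.852 -3.811
v 2.781 -1.726 3.194
v 3.372 -2.179 4.005
v 2.987 -0.664 3.639
v 3.577 -1.117 4.449
v 4.143 -1.603 2.271
v 4.733 -2.056 3.081
v 4.348 -0.541 2.715
v 4.939 -0.994 3.526
v -4.178 3.767 -2.202
v -3.399 3.989 -2.967
v -3.201 2.371 -1.613
v -2.422 2.593 -2.378
v -2.577 3.29 -1.522
v -3.181 4.153 -1.886
v -3.419 2.207 -2.694
v -4.023 3.07 -3.058
v -2.93 3.025 -3.271
v -2.41 3.694 -2.547
v -4.19 2.666 -2.033
v -3.67 3.335 -1.309
v -3.874 4.001 -2.636
v -2.726 2.359 -1.944
v -2.817 2.769 -1.441
v -2.359 2.899 -1.891
v -3.746 4.097 -2.001
v -3.288 4.228 -2.451
v -2.805 3.816 -1.602
v -3.312 2.132 -2.129
v -2.854 2.263 -2.579
v -4.241 3.461 -2.689
v -3.783 3.591 -3.139
v -3.795 2.544 -2.978
v -3.141 3.565 -3.265
v -2.566 2.744 -2.919
v -3.152 2.517 -3.104
v -3.507 3.024 -3.318
v -2.835 3.958 -2.839
v -2.261 3.137 -2.493
v -2.352 3.547 -1.99
v -2.707 4.054 -2.204
v -2.559 3.391 -3.018
v -4.339 3.223 -2.087
v -3.765 2.402 -1.741
v -3.893 2.306 -2.376
v -4.248 2.813 -2.59
v -4.034 3.616 -1.661
v -3.459 2.795 -1.315
v -3.093 3.336 -1.262
v -3.448 3.843 -1.476
v -4.041 2.969 -1.562
f 2 1 4
f 2 4 3
f 4 1 5
f 4 5 3
f 5 1 6
f 5 6 3
f 6 1 7
f 6 7 3
f 7 1 8
f 7 8 3
f 8 1 9
f 8 9 3
f 9 1 10
f 9 10 3
f 10 1 11
f 10 11 3
f 11 1 2
f 11 2 3
f 13 12 16
f 13 16 14
f 14 16 17
f 14 17 15
f 16 12 18
f 16 18 17
f 17 18 19
f 17 19 15
f 18 12 20
f 18 20 19
f 19 20 21
f 19 21 15
f 20 12 22
f 20 22 21
f 21 22 23
f 21 23 15
f 22 12 24
f 22 24 23
f 23 24 25
f 23 25 15
f 24 12 26
f 24 26 25
f 25 26 27
f 25 27 15
f 26 12 28
f 26 28 27
f 27 28 29
f 27 29 15
f 28 12 13
f 28 13 29
f 29 13 14
f 29 14 15
f 31 33 30
f 34 31 30
f 30 33 32
f 32 34 30
f 31 37 33
f 35 31 34
f 35 37 31
f 33 37 32
f 36 34 32
f 32 37 36
f 36 35 34
f 37 35 36
f 38 75 54
f 75 49 78
f 54 78 43
f 75 78 54
f 38 54 50
f 54 43 55
f 50 55 39
f 54 55 50
f 38 50 59
f 50 39 60
f 59 60 45
f 50 60 59
f 38 59 71
f 59 45 74
f 71 74 48
f 59 74 71
f 38 71 75
f 71 48 79
f 75 79 49
f 71 79 75
f 39 55 66
f 55 43 69
f 66 69 47
f 55 69 66
f 43 78 56
f 78 49 77
f 56 77 42
f 78 77 56
f 49 79 76
f 79 48 72
f 76 72 40
f 79 72 76
f 48 74 73
f 74 45 61
f 73 61 44
f 74 61 73
f 45 60 65
f 60 39 62
f 65 62 46
f 60 62 65
f 41 67 53
f 67 47 68
f 53 68 42
f 67 68 53
f 41 53 51
f 53 42 52
f 51 52 40
f 53 52 51
f 41 51 58
f 51 40 57
f 58 57 44
f 51 57 58
f 41 58 63
f 58 44 64
f 63 64 46
f 58 64 63
f 41 63 67
f 63 46 70
f 67 70 47
f 63 70 67
f 42 68 56
f 68 47 69
f 56 69 43
f 68 69 56
f 40 52 76
f 52 42 77
f 76 77 49
f 52 77 76
f 44 57 73
f 57 40 72
f 73 72 48
f 57 72 73
f 46 64 65
f 64 44 61
f 65 61 45
f 64 61 65
f 47 70 66
f 70 46 62
f 66 62 39
f 70 62 66



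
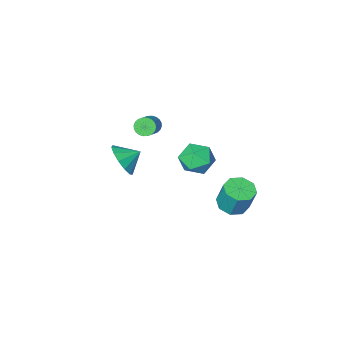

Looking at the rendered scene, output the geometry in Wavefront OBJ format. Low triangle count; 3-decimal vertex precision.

v -3.426 0.896 2.289
v -2.477 0.579 1.965
v -4.003 -0.699 2.155
v -3.054 -1.016 1.831
v -3.193 -0.702 2.825
v -2.836 0.283 2.908
v -3.644 -0.403 1.212
v -3.287 0.582 1.295
v -2.612 -0.224 1.3
v -2.333 -0.409 2.297
v -4.147 0.289 1.823
v -3.868 0.104 2.82
v 0.635 -0.818 2.963
v 1.182 -0.667 3.823
v -0.255 -0.522 3.477
v 1.184 -0.162 3.537
v 1.013 0.135 3.069
v 0.721 0.13 2.567
v 0.402 -0.176 2.191
v 0.157 -0.686 2.06
v 0.064 -1.237 2.215
v 0.153 -1.655 2.608
v 0.394 -1.808 3.113
v 0.712 -1.645 3.571
v 1.006 -1.22 3.835
v -2.121 -2.814 3.288
v -1.765 -2.771 2.832
v -0.964 -1.943 3.536
v -1.319 -1.986 3.992
v -1.908 -2.599 2.793
v -1.106 -1.772 3.497
v -2.083 -2.461 2.83
v -1.282 -1.633 3.533
v -2.264 -2.376 2.936
v -1.462 -1.548 3.639
v -2.423 -2.358 3.096
v -1.622 -1.53 3.799
v -2.536 -2.409 3.285
v -1.735 -1.581 3.988
v -2.586 -2.522 3.475
v -1.784 -1.694 4.178
v -2.565 -2.679 3.636
v -1.763 -1.851 4.339
v -2.476 -2.857 3.744
v -1.675 -2.029 4.448
v -2.334 -3.028 3.783
v -1.532 -2.201 4.487
v -2.158 -3.167 3.747
v -1.357 -2.339 4.45
v -1.978 -3.252 3.641
v -1.176 -2.424 4.344
v -1.818 -3.27 3.481
v -1.017 -2.442 4.184
v -1.705 -3.219 3.292
v -0.904 -2.391 3.995
v -1.656 -3.106 3.102
v -0.854 -2.278 3.805
v -1.677 -2.949 2.941
v -0.875 -2.121 3.644
v -3.049 3.729 1.352
v -2.514 4.358 1.153
v -2.595 4.881 2.589
v -3.131 4.251 2.788
v -3.136 4.522 1.059
v -3.218 5.044 2.494
v -3.708 4.221 1.136
v -3.789 4.743 2.571
v -3.894 3.631 1.34
v -3.975 4.154 2.775
v -3.585 3.099 1.551
v -3.666 3.622 2.987
v -2.962 2.936 1.646
v -3.044 3.458 3.081
v -2.391 3.237 1.569
v -2.472 3.759 3.004
v -2.205 3.826 1.365
v -2.286 4.349 2.8
f 1 12 6
f 1 6 2
f 1 2 8
f 1 8 11
f 1 11 12
f 2 6 10
f 6 12 5
f 12 11 3
f 11 8 7
f 8 2 9
f 4 10 5
f 4 5 3
f 4 3 7
f 4 7 9
f 4 9 10
f 5 10 6
f 3 5 12
f 7 3 11
f 9 7 8
f 10 9 2
f 14 13 16
f 14 16 15
f 16 13 17
f 16 17 15
f 17 13 18
f 17 18 15
f 18 13 19
f 18 19 15
f 19 13 20
f 19 20 15
f 20 13 21
f 20 21 15
f 21 13 22
f 21 22 15
f 22 13 23
f 22 23 15
f 23 13 24
f 23 24 15
f 24 13 25
f 24 25 15
f 25 13 14
f 25 14 15
f 27 26 30
f 27 30 28
f 28 30 31
f 28 31 29
f 30 26 32
f 30 32 31
f 31 32 33
f 31 33 29
f 32 26 34
f 32 34 33
f 33 34 35
f 33 35 29
f 34 26 36
f 34 36 35
f 35 36 37
f 35 37 29
f 36 26 38
f 36 38 37
f 37 38 39
f 37 39 29
f 38 26 40
f 38 40 39
f 39 40 41
f 39 41 29
f 40 26 42
f 40 42 41
f 41 42 43
f 41 43 29
f 42 26 44
f 42 44 43
f 43 44 45
f 43 45 29
f 44 26 46
f 44 46 45
f 45 46 47
f 45 47 29
f 46 26 48
f 46 48 47
f 47 48 49
f 47 49 29
f 48 26 50
f 48 50 49
f 49 50 51
f 49 51 29
f 50 26 52
f 50 52 51
f 51 52 53
f 51 53 29
f 52 26 54
f 52 54 53
f 53 54 55
f 53 55 29
f 54 26 56
f 54 56 55
f 55 56 57
f 55 57 29
f 56 26 58
f 56 58 57
f 57 58 59
f 57 59 29
f 58 26 27
f 58 27 59
f 59 27 28
f 59 28 29
f 61 60 64
f 61 64 62
f 62 64 65
f 62 65 63
f 64 60 66
f 64 66 65
f 65 66 67
f 65 67 63
f 66 60 68
f 66 68 67
f 67 68 69
f 67 69 63
f 68 60 70
f 68 70 69
f 69 70 71
f 69 71 63
f 70 60 72
f 70 72 71
f 71 72 73
f 71 73 63
f 72 60 74
f 72 74 73
f 73 74 75
f 73 75 63
f 74 60 76
f 74 76 75
f 75 76 77
f 75 77 63
f 76 60 61
f 76 61 77
f 77 61 62
f 77 62 63

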